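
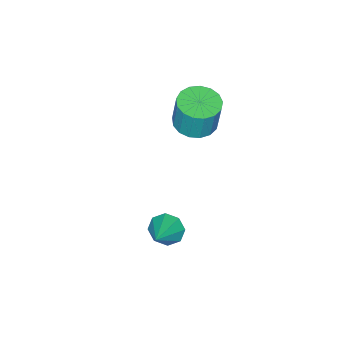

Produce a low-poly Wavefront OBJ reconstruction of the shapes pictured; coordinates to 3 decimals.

v -1.659 -3.377 -1.497
v -1.106 -2.671 -1.653
v -1.029 -2.397 -0.139
v -1.581 -3.103 0.017
v -1.505 -2.496 -1.664
v -1.428 -2.222 -0.15
v -1.939 -2.522 -1.637
v -1.862 -2.249 -0.123
v -2.308 -2.745 -1.578
v -2.231 -2.471 -0.064
v -2.529 -3.112 -1.5
v -2.452 -2.839 0.013
v -2.551 -3.54 -1.422
v -2.473 -3.267 0.092
v -2.368 -3.931 -1.361
v -2.29 -3.657 0.153
v -2.022 -4.194 -1.331
v -1.945 -3.921 0.183
v -1.593 -4.271 -1.339
v -1.516 -3.997 0.175
v -1.18 -4.142 -1.383
v -1.102 -3.869 0.131
v -0.876 -3.838 -1.453
v -0.798 -3.565 0.06
v -0.751 -3.429 -1.534
v -0.674 -3.155 -0.02
v -0.834 -3.007 -1.606
v -0.757 -2.734 -0.092
v 2.654 -1.203 -3.409
v 2.93 -0.913 -4.02
v 3.846 -0.697 -2.631
v 2.6 -0.557 -3.745
v 2.301 -0.578 -3.273
v 2.209 -0.966 -2.881
v 2.378 -1.492 -2.798
v 2.709 -1.849 -3.073
v 3.008 -1.827 -3.545
v 3.099 -1.439 -3.937
f 2 1 5
f 2 5 3
f 3 5 6
f 3 6 4
f 5 1 7
f 5 7 6
f 6 7 8
f 6 8 4
f 7 1 9
f 7 9 8
f 8 9 10
f 8 10 4
f 9 1 11
f 9 11 10
f 10 11 12
f 10 12 4
f 11 1 13
f 11 13 12
f 12 13 14
f 12 14 4
f 13 1 15
f 13 15 14
f 14 15 16
f 14 16 4
f 15 1 17
f 15 17 16
f 16 17 18
f 16 18 4
f 17 1 19
f 17 19 18
f 18 19 20
f 18 20 4
f 19 1 21
f 19 21 20
f 20 21 22
f 20 22 4
f 21 1 23
f 21 23 22
f 22 23 24
f 22 24 4
f 23 1 25
f 23 25 24
f 24 25 26
f 24 26 4
f 25 1 27
f 25 27 26
f 26 27 28
f 26 28 4
f 27 1 2
f 27 2 28
f 28 2 3
f 28 3 4
f 30 29 32
f 30 32 31
f 32 29 33
f 32 33 31
f 33 29 34
f 33 34 31
f 34 29 35
f 34 35 31
f 35 29 36
f 35 36 31
f 36 29 37
f 36 37 31
f 37 29 38
f 37 38 31
f 38 29 30
f 38 30 31



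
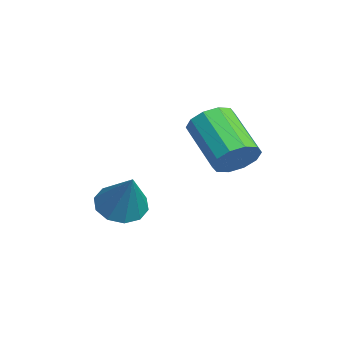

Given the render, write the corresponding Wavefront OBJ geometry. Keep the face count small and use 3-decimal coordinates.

v 4.085 3.462 1.175
v 4.611 3.12 1.806
v 2.902 2.537 2.916
v 2.375 2.878 2.285
v 4.514 3.646 1.933
v 2.804 3.063 3.043
v 4.253 4.102 1.77
v 2.543 3.519 2.88
v 3.927 4.313 1.38
v 2.218 3.73 2.49
v 3.662 4.199 0.912
v 1.953 3.616 2.022
v 3.558 3.803 0.544
v 1.849 3.22 1.654
v 3.656 3.277 0.417
v 1.946 2.694 1.527
v 3.917 2.821 0.58
v 2.207 2.238 1.69
v 4.242 2.61 0.97
v 2.533 2.027 2.08
v 4.507 2.724 1.438
v 2.798 2.141 2.548
v 1.194 0.012 -2.01
v 1.997 0.011 -2.554
v 2.346 0.268 -0.31
v 1.805 0.577 -2.509
v 1.38 0.927 -2.274
v 0.883 0.928 -1.938
v 0.506 0.579 -1.629
v 0.391 0.014 -1.467
v 0.583 -0.552 -1.512
v 1.009 -0.903 -1.747
v 1.505 -0.904 -2.083
v 1.883 -0.555 -2.391
f 2 1 5
f 2 5 3
f 3 5 6
f 3 6 4
f 5 1 7
f 5 7 6
f 6 7 8
f 6 8 4
f 7 1 9
f 7 9 8
f 8 9 10
f 8 10 4
f 9 1 11
f 9 11 10
f 10 11 12
f 10 12 4
f 11 1 13
f 11 13 12
f 12 13 14
f 12 14 4
f 13 1 15
f 13 15 14
f 14 15 16
f 14 16 4
f 15 1 17
f 15 17 16
f 16 17 18
f 16 18 4
f 17 1 19
f 17 19 18
f 18 19 20
f 18 20 4
f 19 1 21
f 19 21 20
f 20 21 22
f 20 22 4
f 21 1 2
f 21 2 22
f 22 2 3
f 22 3 4
f 24 23 26
f 24 26 25
f 26 23 27
f 26 27 25
f 27 23 28
f 27 28 25
f 28 23 29
f 28 29 25
f 29 23 30
f 29 30 25
f 30 23 31
f 30 31 25
f 31 23 32
f 31 32 25
f 32 23 33
f 32 33 25
f 33 23 34
f 33 34 25
f 34 23 24
f 34 24 25



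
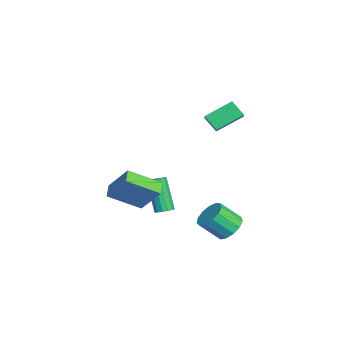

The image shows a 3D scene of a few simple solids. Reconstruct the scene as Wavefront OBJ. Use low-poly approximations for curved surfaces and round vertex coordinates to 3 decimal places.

v 1.364 2.192 -4.184
v 1.815 1.71 -4.67
v 1.807 0.726 -3.702
v 1.356 1.208 -3.216
v 2.113 1.956 -4.418
v 2.106 0.972 -3.45
v 2.174 2.277 -4.091
v 2.166 1.293 -3.123
v 1.978 2.571 -3.794
v 1.97 1.587 -2.826
v 1.586 2.745 -3.621
v 1.579 1.761 -2.653
v 1.124 2.743 -3.626
v 1.117 1.759 -2.658
v 0.738 2.566 -3.809
v 0.731 1.583 -2.841
v 0.551 2.271 -4.11
v 0.543 1.287 -3.142
v 0.622 1.95 -4.435
v 0.614 0.966 -3.467
v 0.928 1.706 -4.681
v 0.92 0.723 -3.713
v 1.373 1.617 -4.768
v 1.365 0.633 -3.8
v -1.777 1.238 1.571
v -2.129 2.553 2.333
v -1.32 1.755 0.89
v -1.672 3.07 1.652
v -0.728 1.15 2.208
v -1.08 2.465 2.97
v -0.271 1.667 1.527
v -0.623 2.982 2.289
v -1.669 -0.672 -4.66
v -1.39 -0.314 -4.45
v -2.272 -0.65 -2.709
v -2.551 -1.008 -2.92
v -1.603 -0.193 -4.534
v -2.485 -0.528 -2.794
v -1.833 -0.2 -4.652
v -2.715 -0.535 -2.912
v -2.019 -0.334 -4.773
v -2.901 -0.669 -3.032
v -2.112 -0.558 -4.863
v -2.994 -0.893 -3.122
v -2.085 -0.813 -4.898
v -2.968 -1.148 -3.158
v -1.948 -1.03 -4.871
v -2.83 -1.366 -3.13
v -1.735 -1.152 -4.786
v -2.617 -1.487 -3.046
v -1.505 -1.145 -4.668
v -2.387 -1.48 -2.928
v -1.319 -1.011 -4.548
v -2.201 -1.346 -2.807
v -1.226 -0.787 -4.458
v -2.108 -1.122 -2.717
v -1.252 -0.532 -4.422
v -2.135 -0.867 -2.682
v -0.267 -1.853 -3.635
v -0.132 -3.483 -2.668
v -1.006 -1.732 -3.327
v -0.871 -3.361 -2.359
v 0.451 -0.979 -2.261
v 0.586 -2.608 -1.293
v -0.288 -0.857 -1.952
v -0.153 -2.487 -0.985
f 2 1 5
f 2 5 3
f 3 5 6
f 3 6 4
f 5 1 7
f 5 7 6
f 6 7 8
f 6 8 4
f 7 1 9
f 7 9 8
f 8 9 10
f 8 10 4
f 9 1 11
f 9 11 10
f 10 11 12
f 10 12 4
f 11 1 13
f 11 13 12
f 12 13 14
f 12 14 4
f 13 1 15
f 13 15 14
f 14 15 16
f 14 16 4
f 15 1 17
f 15 17 16
f 16 17 18
f 16 18 4
f 17 1 19
f 17 19 18
f 18 19 20
f 18 20 4
f 19 1 21
f 19 21 20
f 20 21 22
f 20 22 4
f 21 1 23
f 21 23 22
f 22 23 24
f 22 24 4
f 23 1 2
f 23 2 24
f 24 2 3
f 24 3 4
f 26 28 25
f 29 26 25
f 25 28 27
f 27 29 25
f 26 32 28
f 30 26 29
f 30 32 26
f 28 32 27
f 31 29 27
f 27 32 31
f 31 30 29
f 32 30 31
f 34 33 37
f 34 37 35
f 35 37 38
f 35 38 36
f 37 33 39
f 37 39 38
f 38 39 40
f 38 40 36
f 39 33 41
f 39 41 40
f 40 41 42
f 40 42 36
f 41 33 43
f 41 43 42
f 42 43 44
f 42 44 36
f 43 33 45
f 43 45 44
f 44 45 46
f 44 46 36
f 45 33 47
f 45 47 46
f 46 47 48
f 46 48 36
f 47 33 49
f 47 49 48
f 48 49 50
f 48 50 36
f 49 33 51
f 49 51 50
f 50 51 52
f 50 52 36
f 51 33 53
f 51 53 52
f 52 53 54
f 52 54 36
f 53 33 55
f 53 55 54
f 54 55 56
f 54 56 36
f 55 33 57
f 55 57 56
f 56 57 58
f 56 58 36
f 57 33 34
f 57 34 58
f 58 34 35
f 58 35 36
f 60 62 59
f 63 60 59
f 59 62 61
f 61 63 59
f 60 66 62
f 64 60 63
f 64 66 60
f 62 66 61
f 65 63 61
f 61 66 65
f 65 64 63
f 66 64 65



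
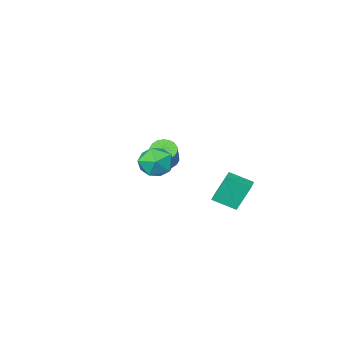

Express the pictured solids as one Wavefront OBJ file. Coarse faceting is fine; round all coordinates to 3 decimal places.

v -1.532 -4.07 0.953
v -0.977 -4.094 0.656
v -0.393 -3.354 1.691
v -0.948 -3.33 1.987
v -1.092 -3.86 0.554
v -0.508 -3.12 1.588
v -1.295 -3.668 0.53
v -0.71 -2.927 1.565
v -1.544 -3.555 0.591
v -0.96 -2.814 1.625
v -1.791 -3.544 0.723
v -1.207 -2.804 1.757
v -1.987 -3.638 0.9
v -1.403 -2.897 1.935
v -2.093 -3.817 1.088
v -1.509 -3.076 2.123
v -2.087 -4.046 1.249
v -1.503 -3.306 2.284
v -1.972 -4.28 1.352
v -1.388 -3.54 2.386
v -1.77 -4.473 1.375
v -1.185 -3.732 2.41
v -1.52 -4.586 1.315
v -0.936 -3.845 2.349
v -1.273 -4.596 1.183
v -0.689 -3.856 2.217
v -1.077 -4.503 1.005
v -0.493 -3.762 2.04
v -0.971 -4.324 0.817
v -0.387 -3.583 1.852
v -1.549 1.755 0.552
v -2.048 2.089 1.883
v -0.988 2.335 0.617
v -1.486 2.669 1.948
v -0.794 0.971 1.032
v -1.292 1.305 2.363
v -0.232 1.551 1.097
v -0.731 1.885 2.428
v 0.27 -0.582 2.565
v 0.64 -0.232 3.325
v 1.56 -1.228 2.235
v 1.93 -0.878 2.995
v 1.293 -1.533 3.055
v 0.496 -1.133 3.259
v 1.704 -0.327 2.301
v 0.907 0.073 2.505
v 1.526 -0.075 3.162
v 1.272 -0.82 3.628
v 0.928 -0.64 1.932
v 0.674 -1.385 2.398
f 2 1 5
f 2 5 3
f 3 5 6
f 3 6 4
f 5 1 7
f 5 7 6
f 6 7 8
f 6 8 4
f 7 1 9
f 7 9 8
f 8 9 10
f 8 10 4
f 9 1 11
f 9 11 10
f 10 11 12
f 10 12 4
f 11 1 13
f 11 13 12
f 12 13 14
f 12 14 4
f 13 1 15
f 13 15 14
f 14 15 16
f 14 16 4
f 15 1 17
f 15 17 16
f 16 17 18
f 16 18 4
f 17 1 19
f 17 19 18
f 18 19 20
f 18 20 4
f 19 1 21
f 19 21 20
f 20 21 22
f 20 22 4
f 21 1 23
f 21 23 22
f 22 23 24
f 22 24 4
f 23 1 25
f 23 25 24
f 24 25 26
f 24 26 4
f 25 1 27
f 25 27 26
f 26 27 28
f 26 28 4
f 27 1 29
f 27 29 28
f 28 29 30
f 28 30 4
f 29 1 2
f 29 2 30
f 30 2 3
f 30 3 4
f 32 34 31
f 35 32 31
f 31 34 33
f 33 35 31
f 32 38 34
f 36 32 35
f 36 38 32
f 34 38 33
f 37 35 33
f 33 38 37
f 37 36 35
f 38 36 37
f 39 50 44
f 39 44 40
f 39 40 46
f 39 46 49
f 39 49 50
f 40 44 48
f 44 50 43
f 50 49 41
f 49 46 45
f 46 40 47
f 42 48 43
f 42 43 41
f 42 41 45
f 42 45 47
f 42 47 48
f 43 48 44
f 41 43 50
f 45 41 49
f 47 45 46
f 48 47 40



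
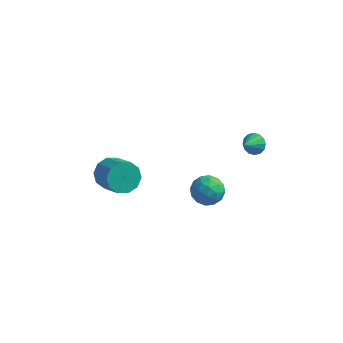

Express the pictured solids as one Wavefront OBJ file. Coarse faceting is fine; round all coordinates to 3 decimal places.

v 0.867 1.53 -0.068
v 1.511 0.972 -0.031
v -0.031 0.508 0.151
v 0.613 -0.05 0.188
v 0.512 0.526 0.807
v 1.067 1.158 0.672
v 0.413 0.322 -0.552
v 0.968 0.954 -0.687
v 1.229 0.226 -0.33
v 1.291 0.352 0.51
v 0.189 1.128 -0.39
v 0.251 1.254 0.45
v 1.268 1.341 -0.069
v 0.212 0.139 0.189
v 0.153 0.478 0.553
v 0.531 0.15 0.575
v 1.007 1.45 0.344
v 1.385 1.122 0.366
v 0.799 0.86 0.859
v 0.095 0.358 -0.246
v 0.473 0.03 -0.224
v 0.949 1.33 -0.455
v 1.327 1.002 -0.433
v 0.681 0.62 -0.739
v 1.481 0.575 -0.223
v 0.953 -0.026 -0.094
v 0.835 0.192 -0.529
v 1.162 0.564 -0.609
v 1.517 0.649 0.271
v 0.989 0.048 0.4
v 0.93 0.387 0.764
v 1.256 0.758 0.684
v 1.352 0.21 0.095
v 0.491 1.432 -0.28
v -0.037 0.831 -0.151
v 0.224 0.722 -0.564
v 0.55 1.093 -0.644
v 0.527 1.506 0.214
v -0.001 0.905 0.343
v 0.318 0.916 0.729
v 0.645 1.288 0.649
v 0.128 1.27 0.025
v 2.259 2.8 2.172
v 2.657 2.981 2.567
v 2.021 2.02 2.768
v 2.397 3.121 2.646
v 2.101 3.175 2.598
v 1.846 3.128 2.436
v 1.702 2.993 2.203
v 1.708 2.807 1.961
v 1.861 2.618 1.776
v 2.12 2.478 1.697
v 2.417 2.424 1.745
v 2.671 2.471 1.907
v 2.815 2.606 2.14
v 2.81 2.793 2.382
v -4.273 1.329 -1.113
v -3.612 1.84 -1.391
v -2.607 1.021 -0.506
v -3.267 0.511 -0.227
v -3.822 2.066 -0.944
v -2.817 1.248 -0.058
v -4.205 2.011 -0.561
v -3.199 1.193 0.325
v -4.613 1.695 -0.388
v -3.607 0.877 0.497
v -4.891 1.24 -0.493
v -3.885 0.422 0.393
v -4.933 0.819 -0.834
v -3.928 0 0.051
v -4.723 0.592 -1.282
v -3.718 -0.226 -0.396
v -4.341 0.647 -1.665
v -3.335 -0.171 -0.779
v -3.933 0.963 -1.837
v -2.927 0.145 -0.952
v -3.655 1.418 -1.733
v -2.649 0.6 -0.847
f 1 38 17
f 38 12 41
f 17 41 6
f 38 41 17
f 1 17 13
f 17 6 18
f 13 18 2
f 17 18 13
f 1 13 22
f 13 2 23
f 22 23 8
f 13 23 22
f 1 22 34
f 22 8 37
f 34 37 11
f 22 37 34
f 1 34 38
f 34 11 42
f 38 42 12
f 34 42 38
f 2 18 29
f 18 6 32
f 29 32 10
f 18 32 29
f 6 41 19
f 41 12 40
f 19 40 5
f 41 40 19
f 12 42 39
f 42 11 35
f 39 35 3
f 42 35 39
f 11 37 36
f 37 8 24
f 36 24 7
f 37 24 36
f 8 23 28
f 23 2 25
f 28 25 9
f 23 25 28
f 4 30 16
f 30 10 31
f 16 31 5
f 30 31 16
f 4 16 14
f 16 5 15
f 14 15 3
f 16 15 14
f 4 14 21
f 14 3 20
f 21 20 7
f 14 20 21
f 4 21 26
f 21 7 27
f 26 27 9
f 21 27 26
f 4 26 30
f 26 9 33
f 30 33 10
f 26 33 30
f 5 31 19
f 31 10 32
f 19 32 6
f 31 32 19
f 3 15 39
f 15 5 40
f 39 40 12
f 15 40 39
f 7 20 36
f 20 3 35
f 36 35 11
f 20 35 36
f 9 27 28
f 27 7 24
f 28 24 8
f 27 24 28
f 10 33 29
f 33 9 25
f 29 25 2
f 33 25 29
f 44 43 46
f 44 46 45
f 46 43 47
f 46 47 45
f 47 43 48
f 47 48 45
f 48 43 49
f 48 49 45
f 49 43 50
f 49 50 45
f 50 43 51
f 50 51 45
f 51 43 52
f 51 52 45
f 52 43 53
f 52 53 45
f 53 43 54
f 53 54 45
f 54 43 55
f 54 55 45
f 55 43 56
f 55 56 45
f 56 43 44
f 56 44 45
f 58 57 61
f 58 61 59
f 59 61 62
f 59 62 60
f 61 57 63
f 61 63 62
f 62 63 64
f 62 64 60
f 63 57 65
f 63 65 64
f 64 65 66
f 64 66 60
f 65 57 67
f 65 67 66
f 66 67 68
f 66 68 60
f 67 57 69
f 67 69 68
f 68 69 70
f 68 70 60
f 69 57 71
f 69 71 70
f 70 71 72
f 70 72 60
f 71 57 73
f 71 73 72
f 72 73 74
f 72 74 60
f 73 57 75
f 73 75 74
f 74 75 76
f 74 76 60
f 75 57 77
f 75 77 76
f 76 77 78
f 76 78 60
f 77 57 58
f 77 58 78
f 78 58 59
f 78 59 60



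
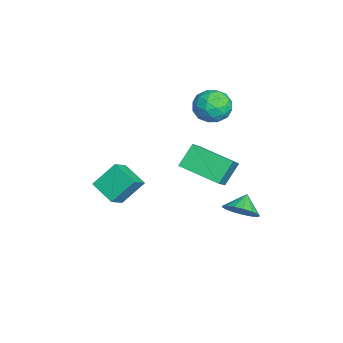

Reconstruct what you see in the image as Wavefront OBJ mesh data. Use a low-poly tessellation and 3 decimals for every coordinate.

v -0.737 1.3 -0.087
v 0.72 0.878 1.138
v 0.288 3.132 -0.675
v 1.745 2.71 0.551
v -0.065 0.59 -1.131
v 1.392 0.168 0.095
v 0.96 2.422 -1.718
v 2.417 2 -0.493
v 2.498 -3.378 -0.314
v 2.196 -2.317 0.804
v 3.492 -2.532 -0.848
v 3.19 -1.472 0.27
v 3.31 -3.888 0.39
v 3.008 -2.828 1.508
v 4.304 -3.043 -0.144
v 4.002 -1.982 0.974
v 1.619 3.137 -3.162
v 2.293 3.61 -2.688
v 0.881 3.503 -2.478
v 2.15 3.908 -3.001
v 1.886 4.029 -3.351
v 1.561 3.946 -3.657
v 1.248 3.677 -3.85
v 1.021 3.285 -3.885
v 0.931 2.859 -3.755
v 0.998 2.497 -3.489
v 1.207 2.281 -3.147
v 1.511 2.261 -2.809
v 1.839 2.443 -2.552
v 2.117 2.783 -2.435
v 2.281 3.204 -2.484
v -1.324 2.595 3.25
v -0.295 2.53 3.113
v -1.545 1.29 2.207
v -0.516 1.225 2.07
v -0.935 0.977 2.99
v -0.798 1.783 3.634
v -1.042 2.037 1.686
v -0.905 2.843 2.33
v -0.12 2.185 2.146
v -0.054 1.53 2.952
v -1.786 2.29 2.368
v -1.72 1.635 3.174
v -0.79 2.677 3.273
v -1.05 1.143 2.047
v -1.296 0.997 2.588
v -0.691 0.959 2.508
v -1.086 2.238 3.579
v -0.481 2.2 3.499
v -0.857 1.287 3.427
v -1.359 1.62 1.821
v -0.754 1.582 1.741
v -1.149 2.861 2.812
v -0.544 2.823 2.732
v -0.983 2.533 1.893
v -0.082 2.436 2.624
v -0.212 1.669 2.011
v -0.521 2.146 1.785
v -0.441 2.62 2.164
v -0.043 2.051 3.098
v -0.173 1.284 2.485
v -0.42 1.138 3.026
v -0.339 1.612 3.404
v 0.059 1.848 2.53
v -1.667 2.536 2.835
v -1.797 1.769 2.222
v -1.501 2.208 1.916
v -1.42 2.682 2.294
v -1.628 2.151 3.309
v -1.758 1.384 2.696
v -1.399 1.2 3.156
v -1.319 1.674 3.535
v -1.899 1.972 2.79
f 2 4 1
f 5 2 1
f 1 4 3
f 3 5 1
f 2 8 4
f 6 2 5
f 6 8 2
f 4 8 3
f 7 5 3
f 3 8 7
f 7 6 5
f 8 6 7
f 10 12 9
f 13 10 9
f 9 12 11
f 11 13 9
f 10 16 12
f 14 10 13
f 14 16 10
f 12 16 11
f 15 13 11
f 11 16 15
f 15 14 13
f 16 14 15
f 18 17 20
f 18 20 19
f 20 17 21
f 20 21 19
f 21 17 22
f 21 22 19
f 22 17 23
f 22 23 19
f 23 17 24
f 23 24 19
f 24 17 25
f 24 25 19
f 25 17 26
f 25 26 19
f 26 17 27
f 26 27 19
f 27 17 28
f 27 28 19
f 28 17 29
f 28 29 19
f 29 17 30
f 29 30 19
f 30 17 31
f 30 31 19
f 31 17 18
f 31 18 19
f 32 69 48
f 69 43 72
f 48 72 37
f 69 72 48
f 32 48 44
f 48 37 49
f 44 49 33
f 48 49 44
f 32 44 53
f 44 33 54
f 53 54 39
f 44 54 53
f 32 53 65
f 53 39 68
f 65 68 42
f 53 68 65
f 32 65 69
f 65 42 73
f 69 73 43
f 65 73 69
f 33 49 60
f 49 37 63
f 60 63 41
f 49 63 60
f 37 72 50
f 72 43 71
f 50 71 36
f 72 71 50
f 43 73 70
f 73 42 66
f 70 66 34
f 73 66 70
f 42 68 67
f 68 39 55
f 67 55 38
f 68 55 67
f 39 54 59
f 54 33 56
f 59 56 40
f 54 56 59
f 35 61 47
f 61 41 62
f 47 62 36
f 61 62 47
f 35 47 45
f 47 36 46
f 45 46 34
f 47 46 45
f 35 45 52
f 45 34 51
f 52 51 38
f 45 51 52
f 35 52 57
f 52 38 58
f 57 58 40
f 52 58 57
f 35 57 61
f 57 40 64
f 61 64 41
f 57 64 61
f 36 62 50
f 62 41 63
f 50 63 37
f 62 63 50
f 34 46 70
f 46 36 71
f 70 71 43
f 46 71 70
f 38 51 67
f 51 34 66
f 67 66 42
f 51 66 67
f 40 58 59
f 58 38 55
f 59 55 39
f 58 55 59
f 41 64 60
f 64 40 56
f 60 56 33
f 64 56 60



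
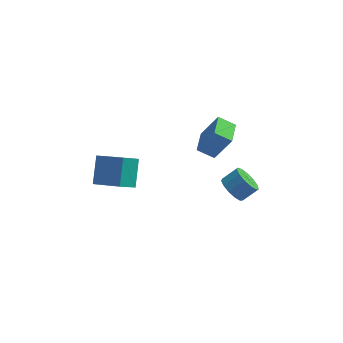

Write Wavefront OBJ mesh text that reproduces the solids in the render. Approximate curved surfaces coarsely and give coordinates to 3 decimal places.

v -5.232 0.459 -2.937
v -5.167 1.958 -1.482
v -4.36 1.315 -3.858
v -4.295 2.814 -2.403
v -3.425 -0.454 -2.077
v -3.36 1.045 -0.622
v -2.553 0.402 -2.998
v -2.488 1.901 -1.543
v 3.537 -0.869 -1.328
v 4.231 -1.289 -1.913
v 5.156 -0.871 -1.117
v 4.463 -0.451 -0.532
v 4.159 -0.764 -2.105
v 5.084 -0.347 -1.309
v 3.889 -0.273 -2.05
v 4.814 0.145 -1.254
v 3.508 0.03 -1.766
v 4.433 0.448 -0.969
v 3.136 0.047 -1.343
v 4.061 0.465 -0.546
v 2.892 -0.227 -0.915
v 3.817 0.191 -0.119
v 2.852 -0.704 -0.618
v 3.777 -0.286 0.178
v 3.031 -1.234 -0.547
v 3.956 -0.816 0.249
v 3.37 -1.648 -0.724
v 4.295 -1.23 0.072
v 3.762 -1.815 -1.092
v 4.687 -1.397 -0.296
v 4.083 -1.681 -1.536
v 5.008 -1.263 -0.74
v 1.178 1.552 0.089
v 2.247 1.52 1.966
v 1.305 3.277 0.047
v 2.373 3.245 1.924
v 2.287 1.455 -0.544
v 3.355 1.423 1.333
v 2.413 3.18 -0.586
v 3.482 3.148 1.291
f 2 4 1
f 5 2 1
f 1 4 3
f 3 5 1
f 2 8 4
f 6 2 5
f 6 8 2
f 4 8 3
f 7 5 3
f 3 8 7
f 7 6 5
f 8 6 7
f 10 9 13
f 10 13 11
f 11 13 14
f 11 14 12
f 13 9 15
f 13 15 14
f 14 15 16
f 14 16 12
f 15 9 17
f 15 17 16
f 16 17 18
f 16 18 12
f 17 9 19
f 17 19 18
f 18 19 20
f 18 20 12
f 19 9 21
f 19 21 20
f 20 21 22
f 20 22 12
f 21 9 23
f 21 23 22
f 22 23 24
f 22 24 12
f 23 9 25
f 23 25 24
f 24 25 26
f 24 26 12
f 25 9 27
f 25 27 26
f 26 27 28
f 26 28 12
f 27 9 29
f 27 29 28
f 28 29 30
f 28 30 12
f 29 9 31
f 29 31 30
f 30 31 32
f 30 32 12
f 31 9 10
f 31 10 32
f 32 10 11
f 32 11 12
f 34 36 33
f 37 34 33
f 33 36 35
f 35 37 33
f 34 40 36
f 38 34 37
f 38 40 34
f 36 40 35
f 39 37 35
f 35 40 39
f 39 38 37
f 40 38 39



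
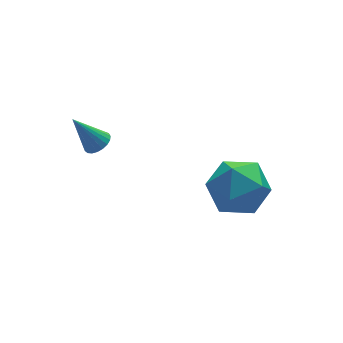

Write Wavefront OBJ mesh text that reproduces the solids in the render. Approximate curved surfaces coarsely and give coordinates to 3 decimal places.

v 2.891 -0.254 -2.905
v 3.506 0.222 -3.872
v 4.434 -1.482 -2.528
v 5.049 -1.006 -3.495
v 4.853 -0.315 -2.484
v 3.899 0.444 -2.716
v 4.041 -1.704 -3.684
v 3.087 -0.945 -3.916
v 4.216 -0.674 -4.353
v 4.718 0.184 -3.612
v 3.222 -1.444 -2.788
v 3.724 -0.586 -2.047
v 0.051 2.384 -1.755
v 0.526 2.496 -1.524
v -0.671 2.776 -0.465
v 0.47 2.694 -1.615
v 0.342 2.838 -1.73
v 0.164 2.903 -1.85
v -0.034 2.879 -1.953
v -0.217 2.769 -2.022
v -0.354 2.592 -2.045
v -0.421 2.379 -2.018
v -0.406 2.167 -1.945
v -0.312 1.993 -1.839
v -0.155 1.886 -1.719
v 0.037 1.865 -1.605
v 0.232 1.934 -1.517
v 0.395 2.08 -1.47
v 0.499 2.279 -1.472
f 1 12 6
f 1 6 2
f 1 2 8
f 1 8 11
f 1 11 12
f 2 6 10
f 6 12 5
f 12 11 3
f 11 8 7
f 8 2 9
f 4 10 5
f 4 5 3
f 4 3 7
f 4 7 9
f 4 9 10
f 5 10 6
f 3 5 12
f 7 3 11
f 9 7 8
f 10 9 2
f 14 13 16
f 14 16 15
f 16 13 17
f 16 17 15
f 17 13 18
f 17 18 15
f 18 13 19
f 18 19 15
f 19 13 20
f 19 20 15
f 20 13 21
f 20 21 15
f 21 13 22
f 21 22 15
f 22 13 23
f 22 23 15
f 23 13 24
f 23 24 15
f 24 13 25
f 24 25 15
f 25 13 26
f 25 26 15
f 26 13 27
f 26 27 15
f 27 13 28
f 27 28 15
f 28 13 29
f 28 29 15
f 29 13 14
f 29 14 15



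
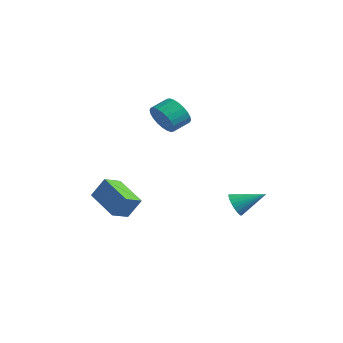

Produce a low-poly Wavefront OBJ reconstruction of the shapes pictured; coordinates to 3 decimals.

v -2.172 -1.307 2.856
v -1.583 -1.016 2.089
v -1.458 0.018 2.577
v -2.048 -0.273 3.344
v -1.939 -0.91 1.957
v -1.814 0.123 2.445
v -2.33 -0.865 1.961
v -2.206 0.168 2.45
v -2.698 -0.887 2.102
v -2.573 0.146 2.59
v -2.985 -0.974 2.358
v -2.861 0.06 2.846
v -3.149 -1.11 2.689
v -3.024 -0.077 3.177
v -3.164 -1.277 3.046
v -3.039 -0.243 3.534
v -3.028 -1.448 3.374
v -2.903 -0.415 3.862
v -2.762 -1.598 3.623
v -2.637 -0.564 4.111
v -2.406 -1.703 3.755
v -2.281 -0.67 4.243
v -2.014 -1.748 3.75
v -1.89 -0.715 4.239
v -1.647 -1.726 3.61
v -1.522 -0.693 4.098
v -1.359 -1.64 3.354
v -1.235 -0.606 3.842
v -1.196 -1.503 3.023
v -1.071 -0.47 3.511
v -1.181 -1.337 2.666
v -1.056 -0.303 3.154
v -1.317 -1.165 2.338
v -1.192 -0.132 2.826
v 3.431 -1.099 -1.771
v 3.926 -1.153 -2.359
v 4.509 0.039 -0.969
v 3.753 -0.925 -2.449
v 3.53 -0.723 -2.436
v 3.293 -0.579 -2.322
v 3.076 -0.514 -2.124
v 2.914 -0.537 -1.872
v 2.831 -0.647 -1.605
v 2.838 -0.825 -1.363
v 2.937 -1.045 -1.184
v 3.11 -1.273 -1.093
v 3.333 -1.474 -1.106
v 3.57 -1.619 -1.22
v 3.786 -1.684 -1.418
v 3.949 -1.66 -1.67
v 4.032 -1.551 -1.937
v 4.024 -1.373 -2.179
v -4.091 -4.607 -2.418
v -3.555 -4.111 -1.212
v -4.175 -3.488 -2.841
v -3.64 -2.991 -1.635
v -2.08 -4.769 -3.245
v -1.545 -4.272 -2.039
v -2.165 -3.649 -3.668
v -1.629 -3.153 -2.462
f 2 1 5
f 2 5 3
f 3 5 6
f 3 6 4
f 5 1 7
f 5 7 6
f 6 7 8
f 6 8 4
f 7 1 9
f 7 9 8
f 8 9 10
f 8 10 4
f 9 1 11
f 9 11 10
f 10 11 12
f 10 12 4
f 11 1 13
f 11 13 12
f 12 13 14
f 12 14 4
f 13 1 15
f 13 15 14
f 14 15 16
f 14 16 4
f 15 1 17
f 15 17 16
f 16 17 18
f 16 18 4
f 17 1 19
f 17 19 18
f 18 19 20
f 18 20 4
f 19 1 21
f 19 21 20
f 20 21 22
f 20 22 4
f 21 1 23
f 21 23 22
f 22 23 24
f 22 24 4
f 23 1 25
f 23 25 24
f 24 25 26
f 24 26 4
f 25 1 27
f 25 27 26
f 26 27 28
f 26 28 4
f 27 1 29
f 27 29 28
f 28 29 30
f 28 30 4
f 29 1 31
f 29 31 30
f 30 31 32
f 30 32 4
f 31 1 33
f 31 33 32
f 32 33 34
f 32 34 4
f 33 1 2
f 33 2 34
f 34 2 3
f 34 3 4
f 36 35 38
f 36 38 37
f 38 35 39
f 38 39 37
f 39 35 40
f 39 40 37
f 40 35 41
f 40 41 37
f 41 35 42
f 41 42 37
f 42 35 43
f 42 43 37
f 43 35 44
f 43 44 37
f 44 35 45
f 44 45 37
f 45 35 46
f 45 46 37
f 46 35 47
f 46 47 37
f 47 35 48
f 47 48 37
f 48 35 49
f 48 49 37
f 49 35 50
f 49 50 37
f 50 35 51
f 50 51 37
f 51 35 52
f 51 52 37
f 52 35 36
f 52 36 37
f 54 56 53
f 57 54 53
f 53 56 55
f 55 57 53
f 54 60 56
f 58 54 57
f 58 60 54
f 56 60 55
f 59 57 55
f 55 60 59
f 59 58 57
f 60 58 59



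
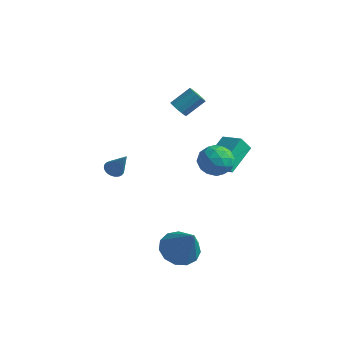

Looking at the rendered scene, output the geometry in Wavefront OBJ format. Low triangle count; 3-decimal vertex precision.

v -3.077 -1.201 -0.599
v -2.657 -1.354 -0.884
v -2.243 -1.259 0.659
v -2.636 -1.148 -0.888
v -2.682 -0.95 -0.849
v -2.788 -0.791 -0.771
v -2.938 -0.694 -0.667
v -3.109 -0.674 -0.553
v -3.276 -0.734 -0.446
v -3.412 -0.866 -0.362
v -3.496 -1.048 -0.314
v -3.517 -1.254 -0.31
v -3.471 -1.451 -0.349
v -3.365 -1.611 -0.427
v -3.215 -1.708 -0.531
v -3.044 -1.728 -0.645
v -2.877 -1.667 -0.752
v -2.742 -1.536 -0.836
v 1.818 0.364 1.476
v 2.646 0.445 1.904
v 1.934 -1.145 1.536
v 2.762 -1.064 1.964
v 1.978 -0.816 2.411
v 1.907 0.117 2.374
v 2.673 -0.817 1.066
v 2.602 0.116 1.029
v 3.175 -0.285 1.651
v 2.745 -0.285 2.482
v 1.835 -0.415 0.958
v 1.405 -0.415 1.789
v 2.222 0.537 1.684
v 2.358 -1.237 1.756
v 1.897 -1.091 2.018
v 2.384 -1.043 2.27
v 1.787 0.344 1.961
v 2.274 0.391 2.212
v 1.881 -0.35 2.511
v 2.306 -1.091 1.228
v 2.793 -1.044 1.479
v 2.196 0.343 1.17
v 2.683 0.391 1.422
v 2.699 -0.35 0.929
v 3.02 0.155 1.787
v 3.088 -0.731 1.823
v 3.035 -0.586 1.295
v 2.993 -0.038 1.273
v 2.767 0.156 2.276
v 2.835 -0.731 2.311
v 2.374 -0.585 2.574
v 2.332 -0.037 2.552
v 3.078 -0.273 2.127
v 1.745 0.031 1.129
v 1.813 -0.856 1.164
v 2.248 -0.663 0.888
v 2.206 -0.115 0.866
v 1.492 0.031 1.617
v 1.56 -0.855 1.653
v 1.587 -0.662 2.167
v 1.545 -0.114 2.145
v 1.502 -0.427 1.313
v 2.496 -3.395 -2.544
v 3.206 -3.804 -3.135
v 3.644 -3.845 -0.856
v 3.341 -3.254 -3.08
v 3.207 -2.749 -2.855
v 2.848 -2.449 -2.531
v 2.378 -2.449 -2.212
v 1.945 -2.75 -1.997
v 1.687 -3.256 -1.957
v 1.686 -3.806 -2.103
v 1.943 -4.226 -2.389
v 2.375 -4.382 -2.724
v 2.846 -4.225 -3.002
v -1.436 1.719 2.752
v -1.031 1.811 2.392
v -0.519 2.673 3.187
v -0.924 2.581 3.548
v -1.258 2.011 2.321
v -0.745 2.872 3.117
v -1.541 2.118 2.388
v -1.028 2.979 3.183
v -1.791 2.098 2.57
v -1.278 2.96 3.366
v -1.928 1.958 2.81
v -1.415 2.82 3.606
v -1.91 1.743 3.032
v -1.397 2.604 3.827
v -1.741 1.519 3.165
v -1.228 2.381 3.96
v -1.475 1.36 3.167
v -0.962 2.221 3.962
v -1.197 1.314 3.037
v -0.684 2.176 3.833
v -0.995 1.397 2.817
v -0.483 2.259 3.613
v -0.934 1.582 2.576
v -0.421 2.444 3.372
v 0.588 1.872 -0.837
v 0.288 1.476 -0.086
v 0.515 3.493 -0.012
v 0.216 3.097 0.739
v 1.784 1.723 -0.439
v 1.485 1.327 0.312
v 1.712 3.344 0.386
v 1.412 2.948 1.137
f 2 1 4
f 2 4 3
f 4 1 5
f 4 5 3
f 5 1 6
f 5 6 3
f 6 1 7
f 6 7 3
f 7 1 8
f 7 8 3
f 8 1 9
f 8 9 3
f 9 1 10
f 9 10 3
f 10 1 11
f 10 11 3
f 11 1 12
f 11 12 3
f 12 1 13
f 12 13 3
f 13 1 14
f 13 14 3
f 14 1 15
f 14 15 3
f 15 1 16
f 15 16 3
f 16 1 17
f 16 17 3
f 17 1 18
f 17 18 3
f 18 1 2
f 18 2 3
f 19 56 35
f 56 30 59
f 35 59 24
f 56 59 35
f 19 35 31
f 35 24 36
f 31 36 20
f 35 36 31
f 19 31 40
f 31 20 41
f 40 41 26
f 31 41 40
f 19 40 52
f 40 26 55
f 52 55 29
f 40 55 52
f 19 52 56
f 52 29 60
f 56 60 30
f 52 60 56
f 20 36 47
f 36 24 50
f 47 50 28
f 36 50 47
f 24 59 37
f 59 30 58
f 37 58 23
f 59 58 37
f 30 60 57
f 60 29 53
f 57 53 21
f 60 53 57
f 29 55 54
f 55 26 42
f 54 42 25
f 55 42 54
f 26 41 46
f 41 20 43
f 46 43 27
f 41 43 46
f 22 48 34
f 48 28 49
f 34 49 23
f 48 49 34
f 22 34 32
f 34 23 33
f 32 33 21
f 34 33 32
f 22 32 39
f 32 21 38
f 39 38 25
f 32 38 39
f 22 39 44
f 39 25 45
f 44 45 27
f 39 45 44
f 22 44 48
f 44 27 51
f 48 51 28
f 44 51 48
f 23 49 37
f 49 28 50
f 37 50 24
f 49 50 37
f 21 33 57
f 33 23 58
f 57 58 30
f 33 58 57
f 25 38 54
f 38 21 53
f 54 53 29
f 38 53 54
f 27 45 46
f 45 25 42
f 46 42 26
f 45 42 46
f 28 51 47
f 51 27 43
f 47 43 20
f 51 43 47
f 62 61 64
f 62 64 63
f 64 61 65
f 64 65 63
f 65 61 66
f 65 66 63
f 66 61 67
f 66 67 63
f 67 61 68
f 67 68 63
f 68 61 69
f 68 69 63
f 69 61 70
f 69 70 63
f 70 61 71
f 70 71 63
f 71 61 72
f 71 72 63
f 72 61 73
f 72 73 63
f 73 61 62
f 73 62 63
f 75 74 78
f 75 78 76
f 76 78 79
f 76 79 77
f 78 74 80
f 78 80 79
f 79 80 81
f 79 81 77
f 80 74 82
f 80 82 81
f 81 82 83
f 81 83 77
f 82 74 84
f 82 84 83
f 83 84 85
f 83 85 77
f 84 74 86
f 84 86 85
f 85 86 87
f 85 87 77
f 86 74 88
f 86 88 87
f 87 88 89
f 87 89 77
f 88 74 90
f 88 90 89
f 89 90 91
f 89 91 77
f 90 74 92
f 90 92 91
f 91 92 93
f 91 93 77
f 92 74 94
f 92 94 93
f 93 94 95
f 93 95 77
f 94 74 96
f 94 96 95
f 95 96 97
f 95 97 77
f 96 74 75
f 96 75 97
f 97 75 76
f 97 76 77
f 99 101 98
f 102 99 98
f 98 101 100
f 100 102 98
f 99 105 101
f 103 99 102
f 103 105 99
f 101 105 100
f 104 102 100
f 100 105 104
f 104 103 102
f 105 103 104



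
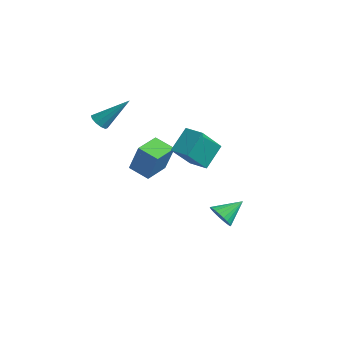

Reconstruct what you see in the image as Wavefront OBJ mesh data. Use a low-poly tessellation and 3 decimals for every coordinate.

v -3.839 -3.855 2.52
v -3.573 -3.541 2.097
v -2.981 -2.585 4
v -3.9 -3.392 2.159
v -4.204 -3.42 2.359
v -4.368 -3.614 2.621
v -4.33 -3.9 2.844
v -4.105 -4.168 2.944
v -3.778 -4.317 2.881
v -3.474 -4.289 2.682
v -3.31 -4.096 2.42
v -3.348 -3.81 2.197
v 0.559 0.508 -3.73
v 1.34 0.524 -3.946
v 0.761 1.772 -2.91
v 1.208 0.695 -4.177
v 0.978 0.838 -4.34
v 0.684 0.93 -4.41
v 0.371 0.959 -4.377
v 0.087 0.918 -4.245
v -0.126 0.816 -4.035
v -0.234 0.666 -3.778
v -0.221 0.493 -3.514
v -0.09 0.322 -3.283
v 0.14 0.179 -3.12
v 0.434 0.086 -3.05
v 0.747 0.058 -3.084
v 1.031 0.098 -3.216
v 1.244 0.201 -3.426
v 1.352 0.351 -3.683
v 1.774 -3.38 2.537
v 1.523 -2.322 3.669
v 1.334 -1.93 1.083
v 1.083 -0.872 2.215
v 2.777 -3.108 2.505
v 2.526 -2.05 3.637
v 2.337 -1.658 1.051
v 2.086 -0.6 2.183
v -3.154 -2.539 -0.851
v -2.381 -2.481 0.84
v -3.672 -1.133 -0.663
v -2.899 -1.075 1.028
v -2.101 -2.085 -1.348
v -1.328 -2.027 0.343
v -2.619 -0.679 -1.16
v -1.846 -0.621 0.531
f 2 1 4
f 2 4 3
f 4 1 5
f 4 5 3
f 5 1 6
f 5 6 3
f 6 1 7
f 6 7 3
f 7 1 8
f 7 8 3
f 8 1 9
f 8 9 3
f 9 1 10
f 9 10 3
f 10 1 11
f 10 11 3
f 11 1 12
f 11 12 3
f 12 1 2
f 12 2 3
f 14 13 16
f 14 16 15
f 16 13 17
f 16 17 15
f 17 13 18
f 17 18 15
f 18 13 19
f 18 19 15
f 19 13 20
f 19 20 15
f 20 13 21
f 20 21 15
f 21 13 22
f 21 22 15
f 22 13 23
f 22 23 15
f 23 13 24
f 23 24 15
f 24 13 25
f 24 25 15
f 25 13 26
f 25 26 15
f 26 13 27
f 26 27 15
f 27 13 28
f 27 28 15
f 28 13 29
f 28 29 15
f 29 13 30
f 29 30 15
f 30 13 14
f 30 14 15
f 32 34 31
f 35 32 31
f 31 34 33
f 33 35 31
f 32 38 34
f 36 32 35
f 36 38 32
f 34 38 33
f 37 35 33
f 33 38 37
f 37 36 35
f 38 36 37
f 40 42 39
f 43 40 39
f 39 42 41
f 41 43 39
f 40 46 42
f 44 40 43
f 44 46 40
f 42 46 41
f 45 43 41
f 41 46 45
f 45 44 43
f 46 44 45



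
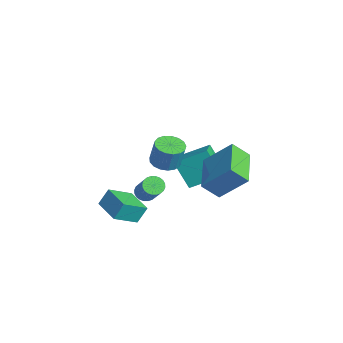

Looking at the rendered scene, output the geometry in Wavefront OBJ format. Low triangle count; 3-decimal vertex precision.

v 0.331 -1.676 -1.803
v 0.714 -1.898 -2.147
v 1.832 -1.866 -0.92
v 1.449 -1.644 -0.577
v 0.745 -1.684 -2.18
v 1.863 -1.652 -0.954
v 0.713 -1.469 -2.157
v 1.831 -1.437 -0.93
v 0.623 -1.286 -2.079
v 1.741 -1.254 -0.853
v 0.488 -1.162 -1.96
v 1.606 -1.13 -0.733
v 0.33 -1.116 -1.817
v 1.448 -1.084 -0.59
v 0.171 -1.155 -1.671
v 1.29 -1.124 -0.445
v 0.037 -1.274 -1.546
v 1.156 -1.243 -0.32
v -0.052 -1.454 -1.46
v 1.066 -1.422 -0.233
v -0.083 -1.668 -1.426
v 1.035 -1.636 -0.2
v -0.051 -1.883 -1.45
v 1.067 -1.851 -0.223
v 0.039 -2.066 -1.527
v 1.157 -2.034 -0.301
v 0.174 -2.19 -1.647
v 1.292 -2.158 -0.42
v 0.332 -2.236 -1.79
v 1.45 -2.204 -0.563
v 0.49 -2.196 -1.935
v 1.609 -2.165 -0.709
v 0.624 -2.077 -2.06
v 1.743 -2.046 -0.834
v -4.384 1.648 -3.146
v -3.298 1.059 -2.742
v -3.848 3.229 -2.281
v -2.762 2.64 -1.877
v -3.538 2.18 -4.643
v -2.452 1.591 -4.239
v -3.002 3.761 -3.778
v -1.916 3.172 -3.374
v 2.023 -1.281 1.435
v 2.618 -1.732 1.364
v 2.893 -1.57 2.634
v 2.297 -1.119 2.705
v 2.749 -1.405 1.294
v 3.023 -1.243 2.564
v 2.713 -1.05 1.256
v 2.988 -0.888 2.527
v 2.52 -0.747 1.259
v 2.794 -0.585 2.53
v 2.212 -0.567 1.303
v 2.487 -0.405 2.573
v 1.861 -0.551 1.377
v 2.136 -0.389 2.647
v 1.547 -0.702 1.464
v 1.822 -0.54 2.734
v 1.342 -0.985 1.544
v 1.617 -0.823 2.815
v 1.293 -1.336 1.599
v 1.568 -1.174 2.87
v 1.411 -1.675 1.617
v 1.686 -1.513 2.888
v 1.669 -1.923 1.593
v 1.944 -1.761 2.864
v 2.008 -2.024 1.533
v 2.283 -1.862 2.803
v 2.351 -1.955 1.45
v 2.625 -1.793 2.72
v 2.992 1.062 -1.044
v 2.768 0.24 -0.214
v 1.004 1.924 -0.727
v 0.78 1.102 0.104
v 3.72 2.238 0.316
v 3.496 1.416 1.147
v 1.732 3.1 0.634
v 1.508 2.278 1.464
v -1.63 -2.243 -4.171
v -1.361 -3.524 -3.378
v -1.673 -1.708 -3.292
v -1.403 -2.988 -2.499
v -0.077 -1.972 -4.261
v 0.193 -3.252 -3.468
v -0.119 -1.436 -3.382
v 0.15 -2.717 -2.589
f 2 1 5
f 2 5 3
f 3 5 6
f 3 6 4
f 5 1 7
f 5 7 6
f 6 7 8
f 6 8 4
f 7 1 9
f 7 9 8
f 8 9 10
f 8 10 4
f 9 1 11
f 9 11 10
f 10 11 12
f 10 12 4
f 11 1 13
f 11 13 12
f 12 13 14
f 12 14 4
f 13 1 15
f 13 15 14
f 14 15 16
f 14 16 4
f 15 1 17
f 15 17 16
f 16 17 18
f 16 18 4
f 17 1 19
f 17 19 18
f 18 19 20
f 18 20 4
f 19 1 21
f 19 21 20
f 20 21 22
f 20 22 4
f 21 1 23
f 21 23 22
f 22 23 24
f 22 24 4
f 23 1 25
f 23 25 24
f 24 25 26
f 24 26 4
f 25 1 27
f 25 27 26
f 26 27 28
f 26 28 4
f 27 1 29
f 27 29 28
f 28 29 30
f 28 30 4
f 29 1 31
f 29 31 30
f 30 31 32
f 30 32 4
f 31 1 33
f 31 33 32
f 32 33 34
f 32 34 4
f 33 1 2
f 33 2 34
f 34 2 3
f 34 3 4
f 36 38 35
f 39 36 35
f 35 38 37
f 37 39 35
f 36 42 38
f 40 36 39
f 40 42 36
f 38 42 37
f 41 39 37
f 37 42 41
f 41 40 39
f 42 40 41
f 44 43 47
f 44 47 45
f 45 47 48
f 45 48 46
f 47 43 49
f 47 49 48
f 48 49 50
f 48 50 46
f 49 43 51
f 49 51 50
f 50 51 52
f 50 52 46
f 51 43 53
f 51 53 52
f 52 53 54
f 52 54 46
f 53 43 55
f 53 55 54
f 54 55 56
f 54 56 46
f 55 43 57
f 55 57 56
f 56 57 58
f 56 58 46
f 57 43 59
f 57 59 58
f 58 59 60
f 58 60 46
f 59 43 61
f 59 61 60
f 60 61 62
f 60 62 46
f 61 43 63
f 61 63 62
f 62 63 64
f 62 64 46
f 63 43 65
f 63 65 64
f 64 65 66
f 64 66 46
f 65 43 67
f 65 67 66
f 66 67 68
f 66 68 46
f 67 43 69
f 67 69 68
f 68 69 70
f 68 70 46
f 69 43 44
f 69 44 70
f 70 44 45
f 70 45 46
f 72 74 71
f 75 72 71
f 71 74 73
f 73 75 71
f 72 78 74
f 76 72 75
f 76 78 72
f 74 78 73
f 77 75 73
f 73 78 77
f 77 76 75
f 78 76 77
f 80 82 79
f 83 80 79
f 79 82 81
f 81 83 79
f 80 86 82
f 84 80 83
f 84 86 80
f 82 86 81
f 85 83 81
f 81 86 85
f 85 84 83
f 86 84 85



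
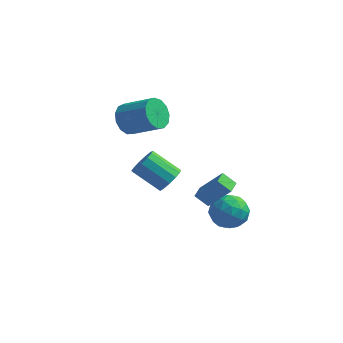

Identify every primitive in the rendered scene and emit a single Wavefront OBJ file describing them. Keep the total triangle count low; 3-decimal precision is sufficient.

v -4.202 2.878 1.959
v -3.718 2.632 1.049
v -1.874 2.556 2.05
v -2.358 2.802 2.961
v -3.714 3.228 1.086
v -1.869 3.152 2.088
v -3.864 3.713 1.401
v -2.02 3.637 2.402
v -4.122 3.933 1.893
v -2.278 3.857 2.894
v -4.406 3.818 2.406
v -2.561 3.742 3.407
v -4.624 3.404 2.777
v -2.78 3.328 3.778
v -4.709 2.824 2.889
v -2.865 2.748 3.89
v -4.633 2.26 2.705
v -2.788 2.184 3.707
v -4.42 1.893 2.285
v -2.576 1.817 3.287
v -4.138 1.839 1.762
v -2.293 1.762 2.763
v -3.876 2.114 1.301
v -2.032 2.038 2.302
v 0.275 -1.621 1.145
v 0.642 -1.063 1.687
v -0.909 -1.141 2.817
v -1.275 -1.699 2.275
v 0.395 -0.799 1.366
v -1.156 -0.876 2.495
v 0.109 -0.795 0.974
v -1.441 -0.873 2.104
v -0.123 -1.054 0.637
v -1.674 -1.131 1.766
v -0.229 -1.492 0.461
v -1.78 -1.57 1.59
v -0.175 -1.972 0.502
v -1.726 -2.05 1.632
v 0.022 -2.341 0.748
v -1.529 -2.418 1.877
v 0.3 -2.48 1.12
v -1.251 -2.558 2.249
v 0.57 -2.348 1.499
v -0.981 -2.425 2.629
v 0.746 -1.984 1.767
v -0.805 -2.062 2.896
v 0.773 -1.505 1.837
v -0.778 -1.583 2.966
v 2.946 -2.976 0.84
v 2.223 -3.046 1.453
v 2.88 -2.109 0.863
v 2.157 -2.179 1.475
v 4.163 -2.921 2.285
v 3.44 -2.991 2.897
v 4.097 -2.054 2.307
v 3.374 -2.124 2.92
v 2.522 0.694 -1.263
v 3.385 0.335 -0.582
v 2.695 -0.855 -2.298
v 3.558 -1.214 -1.617
v 2.477 -1.176 -1.209
v 2.37 -0.218 -0.569
v 3.71 -0.302 -2.311
v 3.603 0.656 -1.671
v 4.119 -0.28 -1.229
v 3.357 -0.82 -0.548
v 2.723 0.3 -2.332
v 1.961 -0.24 -1.651
v 2.938 0.651 -0.832
v 3.142 -1.171 -2.048
v 2.506 -1.148 -1.809
v 3.013 -1.359 -1.408
v 2.341 0.325 -0.824
v 2.849 0.114 -0.424
v 2.315 -0.774 -0.792
v 3.231 -0.634 -2.456
v 3.739 -0.845 -2.056
v 3.067 0.839 -1.472
v 3.574 0.628 -1.071
v 3.765 0.254 -2.088
v 3.877 0.078 -0.812
v 3.979 -0.833 -1.42
v 4.069 -0.296 -1.828
v 4.006 0.267 -1.452
v 3.429 -0.24 -0.411
v 3.531 -1.15 -1.02
v 2.895 -1.128 -0.78
v 2.832 -0.565 -0.404
v 3.861 -0.601 -0.792
v 2.549 0.63 -1.86
v 2.651 -0.28 -2.469
v 3.248 0.045 -2.476
v 3.185 0.608 -2.1
v 2.101 0.313 -1.46
v 2.203 -0.598 -2.068
v 2.074 -0.787 -1.428
v 2.011 -0.224 -1.052
v 2.219 0.081 -2.088
f 2 1 5
f 2 5 3
f 3 5 6
f 3 6 4
f 5 1 7
f 5 7 6
f 6 7 8
f 6 8 4
f 7 1 9
f 7 9 8
f 8 9 10
f 8 10 4
f 9 1 11
f 9 11 10
f 10 11 12
f 10 12 4
f 11 1 13
f 11 13 12
f 12 13 14
f 12 14 4
f 13 1 15
f 13 15 14
f 14 15 16
f 14 16 4
f 15 1 17
f 15 17 16
f 16 17 18
f 16 18 4
f 17 1 19
f 17 19 18
f 18 19 20
f 18 20 4
f 19 1 21
f 19 21 20
f 20 21 22
f 20 22 4
f 21 1 23
f 21 23 22
f 22 23 24
f 22 24 4
f 23 1 2
f 23 2 24
f 24 2 3
f 24 3 4
f 26 25 29
f 26 29 27
f 27 29 30
f 27 30 28
f 29 25 31
f 29 31 30
f 30 31 32
f 30 32 28
f 31 25 33
f 31 33 32
f 32 33 34
f 32 34 28
f 33 25 35
f 33 35 34
f 34 35 36
f 34 36 28
f 35 25 37
f 35 37 36
f 36 37 38
f 36 38 28
f 37 25 39
f 37 39 38
f 38 39 40
f 38 40 28
f 39 25 41
f 39 41 40
f 40 41 42
f 40 42 28
f 41 25 43
f 41 43 42
f 42 43 44
f 42 44 28
f 43 25 45
f 43 45 44
f 44 45 46
f 44 46 28
f 45 25 47
f 45 47 46
f 46 47 48
f 46 48 28
f 47 25 26
f 47 26 48
f 48 26 27
f 48 27 28
f 50 52 49
f 53 50 49
f 49 52 51
f 51 53 49
f 50 56 52
f 54 50 53
f 54 56 50
f 52 56 51
f 55 53 51
f 51 56 55
f 55 54 53
f 56 54 55
f 57 94 73
f 94 68 97
f 73 97 62
f 94 97 73
f 57 73 69
f 73 62 74
f 69 74 58
f 73 74 69
f 57 69 78
f 69 58 79
f 78 79 64
f 69 79 78
f 57 78 90
f 78 64 93
f 90 93 67
f 78 93 90
f 57 90 94
f 90 67 98
f 94 98 68
f 90 98 94
f 58 74 85
f 74 62 88
f 85 88 66
f 74 88 85
f 62 97 75
f 97 68 96
f 75 96 61
f 97 96 75
f 68 98 95
f 98 67 91
f 95 91 59
f 98 91 95
f 67 93 92
f 93 64 80
f 92 80 63
f 93 80 92
f 64 79 84
f 79 58 81
f 84 81 65
f 79 81 84
f 60 86 72
f 86 66 87
f 72 87 61
f 86 87 72
f 60 72 70
f 72 61 71
f 70 71 59
f 72 71 70
f 60 70 77
f 70 59 76
f 77 76 63
f 70 76 77
f 60 77 82
f 77 63 83
f 82 83 65
f 77 83 82
f 60 82 86
f 82 65 89
f 86 89 66
f 82 89 86
f 61 87 75
f 87 66 88
f 75 88 62
f 87 88 75
f 59 71 95
f 71 61 96
f 95 96 68
f 71 96 95
f 63 76 92
f 76 59 91
f 92 91 67
f 76 91 92
f 65 83 84
f 83 63 80
f 84 80 64
f 83 80 84
f 66 89 85
f 89 65 81
f 85 81 58
f 89 81 85



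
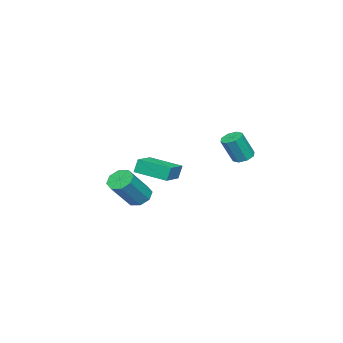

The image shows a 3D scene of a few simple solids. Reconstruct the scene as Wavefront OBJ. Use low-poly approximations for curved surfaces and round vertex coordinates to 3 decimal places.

v -0.996 4.007 2.256
v -0.527 4.409 2.209
v 0.006 3.955 3.637
v -0.464 3.553 3.684
v -0.91 4.601 2.413
v -0.377 4.146 3.841
v -1.344 4.445 2.525
v -0.811 3.99 3.953
v -1.574 4.032 2.48
v -1.042 3.578 3.907
v -1.466 3.605 2.303
v -0.933 3.151 3.731
v -1.083 3.414 2.099
v -0.55 2.959 3.527
v -0.649 3.57 1.987
v -0.116 3.115 3.415
v -0.418 3.982 2.033
v 0.114 3.528 3.46
v -3.555 -2.754 -0.512
v -3.76 -2.6 0.35
v -3.566 -0.835 -0.858
v -3.771 -0.681 0.004
v -1.949 -2.679 -0.144
v -2.154 -2.525 0.718
v -1.96 -0.76 -0.49
v -2.165 -0.606 0.372
v 2.839 -0.005 0.183
v 3.381 0.332 -0.211
v 4.723 -0.058 1.303
v 4.181 -0.395 1.697
v 3.1 0.696 0.133
v 4.442 0.306 1.646
v 2.666 0.65 0.505
v 4.008 0.26 2.019
v 2.333 0.22 0.69
v 3.676 -0.17 2.203
v 2.297 -0.342 0.577
v 3.639 -0.732 2.091
v 2.578 -0.706 0.234
v 3.92 -1.096 1.747
v 3.012 -0.66 -0.139
v 4.354 -1.05 1.375
v 3.344 -0.23 -0.323
v 4.687 -0.62 1.19
f 2 1 5
f 2 5 3
f 3 5 6
f 3 6 4
f 5 1 7
f 5 7 6
f 6 7 8
f 6 8 4
f 7 1 9
f 7 9 8
f 8 9 10
f 8 10 4
f 9 1 11
f 9 11 10
f 10 11 12
f 10 12 4
f 11 1 13
f 11 13 12
f 12 13 14
f 12 14 4
f 13 1 15
f 13 15 14
f 14 15 16
f 14 16 4
f 15 1 17
f 15 17 16
f 16 17 18
f 16 18 4
f 17 1 2
f 17 2 18
f 18 2 3
f 18 3 4
f 20 22 19
f 23 20 19
f 19 22 21
f 21 23 19
f 20 26 22
f 24 20 23
f 24 26 20
f 22 26 21
f 25 23 21
f 21 26 25
f 25 24 23
f 26 24 25
f 28 27 31
f 28 31 29
f 29 31 32
f 29 32 30
f 31 27 33
f 31 33 32
f 32 33 34
f 32 34 30
f 33 27 35
f 33 35 34
f 34 35 36
f 34 36 30
f 35 27 37
f 35 37 36
f 36 37 38
f 36 38 30
f 37 27 39
f 37 39 38
f 38 39 40
f 38 40 30
f 39 27 41
f 39 41 40
f 40 41 42
f 40 42 30
f 41 27 43
f 41 43 42
f 42 43 44
f 42 44 30
f 43 27 28
f 43 28 44
f 44 28 29
f 44 29 30



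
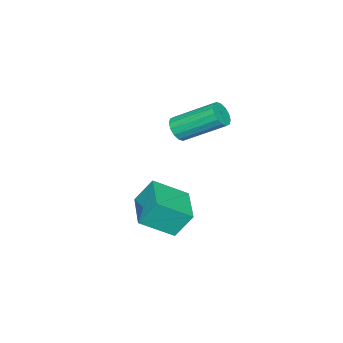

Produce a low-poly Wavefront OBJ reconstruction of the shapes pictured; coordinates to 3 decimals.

v -0.98 0.565 -2.113
v -0.187 -0.401 -1.319
v 0.252 1.483 -2.225
v 1.044 0.517 -1.432
v -0.664 0.023 -3.088
v 0.128 -0.943 -2.295
v 0.567 0.941 -3.201
v 1.36 -0.025 -2.407
v -0.953 0.154 1.053
v -0.484 0.135 1.301
v -0.939 1.566 2.275
v -1.407 1.586 2.027
v -0.443 0.296 1.083
v -0.898 1.727 2.057
v -0.538 0.42 0.857
v -0.993 1.851 1.831
v -0.744 0.472 0.684
v -1.199 1.903 1.658
v -1.006 0.439 0.609
v -1.461 1.871 1.583
v -1.254 0.33 0.654
v -1.709 1.762 1.628
v -1.421 0.174 0.805
v -1.876 1.605 1.779
v -1.462 0.013 1.023
v -1.917 1.444 1.997
v -1.367 -0.111 1.249
v -1.822 1.32 2.223
v -1.161 -0.163 1.422
v -1.616 1.268 2.396
v -0.899 -0.131 1.497
v -1.354 1.301 2.471
v -0.651 -0.022 1.452
v -1.106 1.41 2.426
f 2 4 1
f 5 2 1
f 1 4 3
f 3 5 1
f 2 8 4
f 6 2 5
f 6 8 2
f 4 8 3
f 7 5 3
f 3 8 7
f 7 6 5
f 8 6 7
f 10 9 13
f 10 13 11
f 11 13 14
f 11 14 12
f 13 9 15
f 13 15 14
f 14 15 16
f 14 16 12
f 15 9 17
f 15 17 16
f 16 17 18
f 16 18 12
f 17 9 19
f 17 19 18
f 18 19 20
f 18 20 12
f 19 9 21
f 19 21 20
f 20 21 22
f 20 22 12
f 21 9 23
f 21 23 22
f 22 23 24
f 22 24 12
f 23 9 25
f 23 25 24
f 24 25 26
f 24 26 12
f 25 9 27
f 25 27 26
f 26 27 28
f 26 28 12
f 27 9 29
f 27 29 28
f 28 29 30
f 28 30 12
f 29 9 31
f 29 31 30
f 30 31 32
f 30 32 12
f 31 9 33
f 31 33 32
f 32 33 34
f 32 34 12
f 33 9 10
f 33 10 34
f 34 10 11
f 34 11 12



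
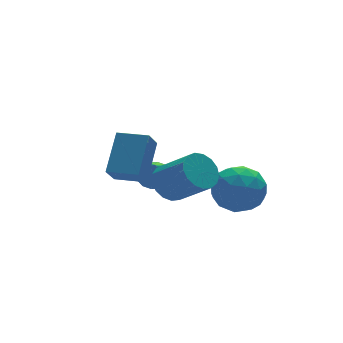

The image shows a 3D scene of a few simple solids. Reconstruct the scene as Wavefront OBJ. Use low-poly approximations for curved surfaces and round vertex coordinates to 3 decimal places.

v 1.599 1.593 0.701
v 2.351 2.106 0.835
v 3.032 0.78 2.092
v 2.281 0.267 1.959
v 2.069 2.251 1.141
v 2.75 0.925 2.398
v 1.679 2.245 1.346
v 2.36 0.919 2.603
v 1.271 2.089 1.403
v 1.952 0.764 2.66
v 0.938 1.82 1.299
v 1.62 0.495 2.557
v 0.757 1.499 1.059
v 1.438 0.173 2.316
v 0.769 1.199 0.737
v 1.45 -0.126 1.994
v 0.97 0.99 0.406
v 1.652 -0.336 1.663
v 1.316 0.918 0.143
v 1.998 -0.407 1.401
v 1.727 1.001 0.008
v 2.409 -0.324 1.266
v 2.109 1.22 0.032
v 2.79 -0.106 1.289
v 2.374 1.524 0.209
v 3.055 0.198 1.466
v 2.461 1.844 0.499
v 3.142 0.518 1.756
v -0.615 -0.011 2.795
v 0.427 1.079 4.093
v -1.524 0.969 2.702
v -0.483 2.059 4
v -0.017 0.461 1.92
v 1.024 1.551 3.218
v -0.927 1.441 1.827
v 0.115 2.531 3.125
v 4.638 0.697 -0.346
v 5.082 0.077 0.593
v 2.818 0.263 0.227
v 3.262 -0.357 1.166
v 3.366 0.847 1.133
v 4.491 1.116 0.779
v 3.409 -0.776 0.041
v 4.534 -0.507 -0.313
v 4.322 -0.833 0.832
v 4.295 0.17 1.507
v 3.605 0.17 -0.687
v 3.578 1.173 -0.012
v 5.02 0.425 0.073
v 2.88 -0.085 0.747
v 2.942 0.623 0.727
v 3.202 0.258 1.279
v 4.672 1.035 0.183
v 4.933 0.671 0.735
v 3.924 1.124 1.052
v 2.967 -0.331 0.085
v 3.228 -0.695 0.637
v 4.698 0.082 -0.459
v 4.958 -0.283 0.093
v 3.976 -0.784 -0.232
v 4.834 -0.474 0.766
v 3.764 -0.729 1.102
v 3.851 -0.975 0.441
v 4.512 -0.818 0.233
v 4.818 0.115 1.162
v 3.748 -0.14 1.499
v 3.81 0.568 1.48
v 4.471 0.726 1.272
v 4.372 -0.419 1.303
v 4.152 0.48 -0.679
v 3.082 0.225 -0.342
v 3.429 -0.386 -0.452
v 4.09 -0.228 -0.66
v 4.136 1.069 -0.282
v 3.066 0.814 0.054
v 3.388 1.158 0.587
v 4.049 1.315 0.379
v 3.528 0.759 -0.483
v 1.738 3.119 0.22
v 2.449 2.976 0.367
v 1.362 2.421 1.36
v 2.376 3.307 0.545
v 2.132 3.588 0.636
v 1.782 3.743 0.616
v 1.421 3.731 0.489
v 1.145 3.555 0.29
v 1.027 3.263 0.072
v 1.101 2.932 -0.106
v 1.345 2.651 -0.197
v 1.695 2.496 -0.177
v 2.056 2.508 -0.05
v 2.332 2.683 0.149
f 2 1 5
f 2 5 3
f 3 5 6
f 3 6 4
f 5 1 7
f 5 7 6
f 6 7 8
f 6 8 4
f 7 1 9
f 7 9 8
f 8 9 10
f 8 10 4
f 9 1 11
f 9 11 10
f 10 11 12
f 10 12 4
f 11 1 13
f 11 13 12
f 12 13 14
f 12 14 4
f 13 1 15
f 13 15 14
f 14 15 16
f 14 16 4
f 15 1 17
f 15 17 16
f 16 17 18
f 16 18 4
f 17 1 19
f 17 19 18
f 18 19 20
f 18 20 4
f 19 1 21
f 19 21 20
f 20 21 22
f 20 22 4
f 21 1 23
f 21 23 22
f 22 23 24
f 22 24 4
f 23 1 25
f 23 25 24
f 24 25 26
f 24 26 4
f 25 1 27
f 25 27 26
f 26 27 28
f 26 28 4
f 27 1 2
f 27 2 28
f 28 2 3
f 28 3 4
f 30 32 29
f 33 30 29
f 29 32 31
f 31 33 29
f 30 36 32
f 34 30 33
f 34 36 30
f 32 36 31
f 35 33 31
f 31 36 35
f 35 34 33
f 36 34 35
f 37 74 53
f 74 48 77
f 53 77 42
f 74 77 53
f 37 53 49
f 53 42 54
f 49 54 38
f 53 54 49
f 37 49 58
f 49 38 59
f 58 59 44
f 49 59 58
f 37 58 70
f 58 44 73
f 70 73 47
f 58 73 70
f 37 70 74
f 70 47 78
f 74 78 48
f 70 78 74
f 38 54 65
f 54 42 68
f 65 68 46
f 54 68 65
f 42 77 55
f 77 48 76
f 55 76 41
f 77 76 55
f 48 78 75
f 78 47 71
f 75 71 39
f 78 71 75
f 47 73 72
f 73 44 60
f 72 60 43
f 73 60 72
f 44 59 64
f 59 38 61
f 64 61 45
f 59 61 64
f 40 66 52
f 66 46 67
f 52 67 41
f 66 67 52
f 40 52 50
f 52 41 51
f 50 51 39
f 52 51 50
f 40 50 57
f 50 39 56
f 57 56 43
f 50 56 57
f 40 57 62
f 57 43 63
f 62 63 45
f 57 63 62
f 40 62 66
f 62 45 69
f 66 69 46
f 62 69 66
f 41 67 55
f 67 46 68
f 55 68 42
f 67 68 55
f 39 51 75
f 51 41 76
f 75 76 48
f 51 76 75
f 43 56 72
f 56 39 71
f 72 71 47
f 56 71 72
f 45 63 64
f 63 43 60
f 64 60 44
f 63 60 64
f 46 69 65
f 69 45 61
f 65 61 38
f 69 61 65
f 80 79 82
f 80 82 81
f 82 79 83
f 82 83 81
f 83 79 84
f 83 84 81
f 84 79 85
f 84 85 81
f 85 79 86
f 85 86 81
f 86 79 87
f 86 87 81
f 87 79 88
f 87 88 81
f 88 79 89
f 88 89 81
f 89 79 90
f 89 90 81
f 90 79 91
f 90 91 81
f 91 79 92
f 91 92 81
f 92 79 80
f 92 80 81



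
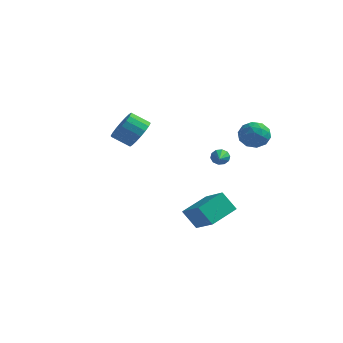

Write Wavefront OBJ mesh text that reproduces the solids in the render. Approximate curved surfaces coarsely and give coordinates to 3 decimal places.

v 2.622 -2.043 -2.464
v 3.203 -0.363 -1.883
v 1.236 -1.243 -3.391
v 1.817 0.437 -2.81
v 3.423 -1.937 -3.57
v 4.004 -0.257 -2.989
v 2.037 -1.137 -4.497
v 2.618 0.543 -3.916
v -3.272 2.247 0.271
v -2.766 2.538 1.131
v -3.762 2.144 1.85
v -4.268 1.853 0.989
v -3.001 2.92 1.016
v -3.997 2.525 1.735
v -3.289 3.169 0.753
v -4.285 2.774 1.471
v -3.574 3.235 0.394
v -4.57 2.84 1.113
v -3.799 3.105 0.011
v -4.795 2.711 0.73
v -3.92 2.806 -0.321
v -4.916 2.411 0.398
v -3.912 2.396 -0.535
v -4.908 2.001 0.183
v -3.778 1.956 -0.59
v -4.774 1.562 0.129
v -3.543 1.575 -0.475
v -4.539 1.18 0.244
v -3.255 1.326 -0.211
v -4.251 0.931 0.507
v -2.97 1.26 0.147
v -3.966 0.865 0.866
v -2.745 1.389 0.53
v -3.741 0.995 1.249
v -2.624 1.689 0.862
v -3.62 1.294 1.581
v -2.632 2.099 1.077
v -3.628 1.704 1.795
v 2.504 3.27 1.342
v 3.036 3.818 0.749
v 3.764 2.402 1.671
v 4.296 2.95 1.078
v 3.962 3.319 1.908
v 3.183 3.855 1.704
v 3.617 2.365 0.716
v 2.838 2.901 0.512
v 3.724 3.259 0.362
v 3.937 3.848 1.098
v 2.863 2.372 1.322
v 3.076 2.961 2.058
v 2.659 3.62 1.016
v 4.141 2.6 1.404
v 3.944 2.817 1.891
v 4.257 3.139 1.543
v 2.745 3.642 1.578
v 3.058 3.964 1.229
v 3.603 3.671 1.91
v 3.742 2.256 1.191
v 4.055 2.578 0.842
v 2.543 3.081 0.877
v 2.856 3.403 0.529
v 3.197 2.549 0.51
v 3.377 3.613 0.44
v 4.117 3.104 0.634
v 3.718 2.759 0.421
v 3.26 3.074 0.301
v 3.502 3.96 0.873
v 4.243 3.45 1.067
v 4.046 3.667 1.555
v 3.588 3.982 1.435
v 3.906 3.631 0.646
v 2.557 2.77 1.353
v 3.298 2.26 1.547
v 3.212 2.238 0.985
v 2.754 2.553 0.865
v 2.683 3.116 1.786
v 3.423 2.607 1.98
v 3.54 3.146 2.119
v 3.082 3.461 1.999
v 2.894 2.589 1.774
v 2.327 1.104 0.046
v 2.596 1.08 -0.421
v 2.833 0.016 0.394
v 2.788 1.24 -0.2
v 2.804 1.348 0.115
v 2.638 1.363 0.404
v 2.353 1.279 0.556
v 2.058 1.129 0.514
v 1.866 0.969 0.292
v 1.85 0.861 -0.023
v 2.016 0.846 -0.312
v 2.301 0.929 -0.464
f 2 4 1
f 5 2 1
f 1 4 3
f 3 5 1
f 2 8 4
f 6 2 5
f 6 8 2
f 4 8 3
f 7 5 3
f 3 8 7
f 7 6 5
f 8 6 7
f 10 9 13
f 10 13 11
f 11 13 14
f 11 14 12
f 13 9 15
f 13 15 14
f 14 15 16
f 14 16 12
f 15 9 17
f 15 17 16
f 16 17 18
f 16 18 12
f 17 9 19
f 17 19 18
f 18 19 20
f 18 20 12
f 19 9 21
f 19 21 20
f 20 21 22
f 20 22 12
f 21 9 23
f 21 23 22
f 22 23 24
f 22 24 12
f 23 9 25
f 23 25 24
f 24 25 26
f 24 26 12
f 25 9 27
f 25 27 26
f 26 27 28
f 26 28 12
f 27 9 29
f 27 29 28
f 28 29 30
f 28 30 12
f 29 9 31
f 29 31 30
f 30 31 32
f 30 32 12
f 31 9 33
f 31 33 32
f 32 33 34
f 32 34 12
f 33 9 35
f 33 35 34
f 34 35 36
f 34 36 12
f 35 9 37
f 35 37 36
f 36 37 38
f 36 38 12
f 37 9 10
f 37 10 38
f 38 10 11
f 38 11 12
f 39 76 55
f 76 50 79
f 55 79 44
f 76 79 55
f 39 55 51
f 55 44 56
f 51 56 40
f 55 56 51
f 39 51 60
f 51 40 61
f 60 61 46
f 51 61 60
f 39 60 72
f 60 46 75
f 72 75 49
f 60 75 72
f 39 72 76
f 72 49 80
f 76 80 50
f 72 80 76
f 40 56 67
f 56 44 70
f 67 70 48
f 56 70 67
f 44 79 57
f 79 50 78
f 57 78 43
f 79 78 57
f 50 80 77
f 80 49 73
f 77 73 41
f 80 73 77
f 49 75 74
f 75 46 62
f 74 62 45
f 75 62 74
f 46 61 66
f 61 40 63
f 66 63 47
f 61 63 66
f 42 68 54
f 68 48 69
f 54 69 43
f 68 69 54
f 42 54 52
f 54 43 53
f 52 53 41
f 54 53 52
f 42 52 59
f 52 41 58
f 59 58 45
f 52 58 59
f 42 59 64
f 59 45 65
f 64 65 47
f 59 65 64
f 42 64 68
f 64 47 71
f 68 71 48
f 64 71 68
f 43 69 57
f 69 48 70
f 57 70 44
f 69 70 57
f 41 53 77
f 53 43 78
f 77 78 50
f 53 78 77
f 45 58 74
f 58 41 73
f 74 73 49
f 58 73 74
f 47 65 66
f 65 45 62
f 66 62 46
f 65 62 66
f 48 71 67
f 71 47 63
f 67 63 40
f 71 63 67
f 82 81 84
f 82 84 83
f 84 81 85
f 84 85 83
f 85 81 86
f 85 86 83
f 86 81 87
f 86 87 83
f 87 81 88
f 87 88 83
f 88 81 89
f 88 89 83
f 89 81 90
f 89 90 83
f 90 81 91
f 90 91 83
f 91 81 92
f 91 92 83
f 92 81 82
f 92 82 83



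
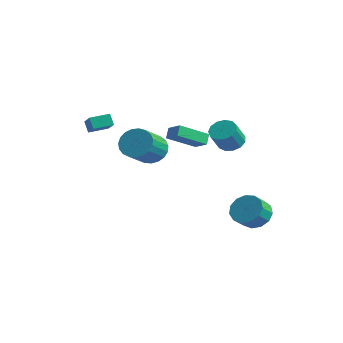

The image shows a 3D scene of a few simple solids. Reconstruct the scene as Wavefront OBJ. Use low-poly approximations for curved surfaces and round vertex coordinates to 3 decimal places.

v -2.525 -1.025 0.509
v -1.718 -0.391 0.874
v -0.927 -2.02 1.957
v -1.735 -2.655 1.591
v -2.035 -0.333 1.193
v -1.244 -1.962 2.275
v -2.437 -0.395 1.393
v -1.646 -2.024 2.476
v -2.854 -0.565 1.441
v -2.063 -2.195 2.523
v -3.214 -0.816 1.327
v -2.424 -2.445 2.41
v -3.455 -1.102 1.072
v -2.665 -2.732 2.154
v -3.536 -1.376 0.719
v -2.745 -3.005 1.802
v -3.441 -1.588 0.33
v -2.651 -3.218 1.413
v -3.189 -1.703 -0.028
v -2.398 -3.333 1.055
v -2.821 -1.701 -0.293
v -2.031 -3.331 0.789
v -2.403 -1.582 -0.42
v -1.612 -3.212 0.662
v -2.005 -1.367 -0.386
v -1.215 -2.997 0.696
v -1.698 -1.093 -0.197
v -0.907 -2.722 0.885
v -1.533 -0.807 0.113
v -0.743 -2.436 1.196
v -1.54 -0.558 0.492
v -0.75 -2.188 1.575
v 3.435 1.976 -3.444
v 4.264 1.695 -4.059
v 4.495 0.783 -3.331
v 3.665 1.064 -2.716
v 4.48 2.078 -3.647
v 4.711 1.166 -2.919
v 4.365 2.429 -3.171
v 4.595 1.517 -2.442
v 3.954 2.637 -2.781
v 4.184 1.724 -2.053
v 3.378 2.634 -2.602
v 3.608 1.722 -1.874
v 2.82 2.423 -2.691
v 3.051 1.51 -1.962
v 2.458 2.07 -3.018
v 2.688 1.157 -2.29
v 2.405 1.687 -3.481
v 2.636 0.774 -2.753
v 2.68 1.396 -3.932
v 2.91 0.484 -3.204
v 3.194 1.289 -4.228
v 3.424 0.377 -3.5
v 3.785 1.401 -4.276
v 4.015 0.488 -3.547
v -0.545 0.677 0.914
v -0.903 -1.123 1.871
v -0.859 1.071 1.535
v -1.218 -0.729 2.493
v 0.458 0.729 1.387
v 0.099 -1.071 2.345
v 0.143 1.123 2.009
v -0.215 -0.677 2.966
v -4.369 -4.121 1.955
v -4.773 -4.109 2.691
v -3.993 -2.987 2.141
v -4.396 -2.974 2.878
v -2.844 -4.766 2.802
v -3.247 -4.753 3.539
v -2.467 -3.631 2.989
v -2.871 -3.619 3.725
v 2.812 0.667 2.338
v 3.62 0.692 2.11
v 3.976 -0.202 3.274
v 3.168 -0.227 3.502
v 3.554 1.054 2.408
v 3.91 0.16 3.572
v 3.253 1.293 2.684
v 3.609 0.399 3.848
v 2.811 1.333 2.85
v 3.168 0.439 4.014
v 2.37 1.162 2.853
v 2.726 0.268 4.017
v 2.069 0.833 2.693
v 2.425 -0.06 3.857
v 2.004 0.452 2.421
v 2.36 -0.441 3.584
v 2.195 0.139 2.122
v 2.552 -0.755 3.285
v 2.582 -0.007 1.891
v 2.939 -0.9 3.055
v 3.042 0.062 1.803
v 3.399 -0.832 2.967
v 3.429 0.322 1.884
v 3.785 -0.572 3.048
f 2 1 5
f 2 5 3
f 3 5 6
f 3 6 4
f 5 1 7
f 5 7 6
f 6 7 8
f 6 8 4
f 7 1 9
f 7 9 8
f 8 9 10
f 8 10 4
f 9 1 11
f 9 11 10
f 10 11 12
f 10 12 4
f 11 1 13
f 11 13 12
f 12 13 14
f 12 14 4
f 13 1 15
f 13 15 14
f 14 15 16
f 14 16 4
f 15 1 17
f 15 17 16
f 16 17 18
f 16 18 4
f 17 1 19
f 17 19 18
f 18 19 20
f 18 20 4
f 19 1 21
f 19 21 20
f 20 21 22
f 20 22 4
f 21 1 23
f 21 23 22
f 22 23 24
f 22 24 4
f 23 1 25
f 23 25 24
f 24 25 26
f 24 26 4
f 25 1 27
f 25 27 26
f 26 27 28
f 26 28 4
f 27 1 29
f 27 29 28
f 28 29 30
f 28 30 4
f 29 1 31
f 29 31 30
f 30 31 32
f 30 32 4
f 31 1 2
f 31 2 32
f 32 2 3
f 32 3 4
f 34 33 37
f 34 37 35
f 35 37 38
f 35 38 36
f 37 33 39
f 37 39 38
f 38 39 40
f 38 40 36
f 39 33 41
f 39 41 40
f 40 41 42
f 40 42 36
f 41 33 43
f 41 43 42
f 42 43 44
f 42 44 36
f 43 33 45
f 43 45 44
f 44 45 46
f 44 46 36
f 45 33 47
f 45 47 46
f 46 47 48
f 46 48 36
f 47 33 49
f 47 49 48
f 48 49 50
f 48 50 36
f 49 33 51
f 49 51 50
f 50 51 52
f 50 52 36
f 51 33 53
f 51 53 52
f 52 53 54
f 52 54 36
f 53 33 55
f 53 55 54
f 54 55 56
f 54 56 36
f 55 33 34
f 55 34 56
f 56 34 35
f 56 35 36
f 58 60 57
f 61 58 57
f 57 60 59
f 59 61 57
f 58 64 60
f 62 58 61
f 62 64 58
f 60 64 59
f 63 61 59
f 59 64 63
f 63 62 61
f 64 62 63
f 66 68 65
f 69 66 65
f 65 68 67
f 67 69 65
f 66 72 68
f 70 66 69
f 70 72 66
f 68 72 67
f 71 69 67
f 67 72 71
f 71 70 69
f 72 70 71
f 74 73 77
f 74 77 75
f 75 77 78
f 75 78 76
f 77 73 79
f 77 79 78
f 78 79 80
f 78 80 76
f 79 73 81
f 79 81 80
f 80 81 82
f 80 82 76
f 81 73 83
f 81 83 82
f 82 83 84
f 82 84 76
f 83 73 85
f 83 85 84
f 84 85 86
f 84 86 76
f 85 73 87
f 85 87 86
f 86 87 88
f 86 88 76
f 87 73 89
f 87 89 88
f 88 89 90
f 88 90 76
f 89 73 91
f 89 91 90
f 90 91 92
f 90 92 76
f 91 73 93
f 91 93 92
f 92 93 94
f 92 94 76
f 93 73 95
f 93 95 94
f 94 95 96
f 94 96 76
f 95 73 74
f 95 74 96
f 96 74 75
f 96 75 76



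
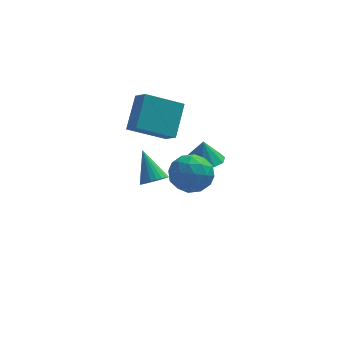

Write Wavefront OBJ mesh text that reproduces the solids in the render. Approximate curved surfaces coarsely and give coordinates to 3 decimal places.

v 3.391 0.804 -0.181
v 4.188 0.353 -0.094
v 3.329 0.916 0.961
v 4.304 0.908 -0.142
v 4.072 1.423 -0.205
v 3.579 1.701 -0.259
v 3.015 1.637 -0.283
v 2.594 1.255 -0.269
v 2.478 0.701 -0.221
v 2.71 0.186 -0.158
v 3.203 -0.093 -0.104
v 3.767 -0.029 -0.08
v -0.107 2.16 0.976
v 0.337 3.541 2.279
v 1.675 2.475 0.034
v 2.119 3.857 1.337
v 0.341 1.443 1.583
v 0.785 2.825 2.886
v 2.123 1.759 0.641
v 2.567 3.14 1.944
v 1.837 -1.784 1.629
v 2.826 -1.474 1.906
v 2.494 -2.706 0.314
v 3.483 -2.396 0.591
v 2.934 -3.066 1.223
v 2.528 -2.496 2.036
v 2.792 -1.684 0.184
v 2.386 -1.114 0.997
v 3.416 -1.412 1.013
v 3.504 -2.266 1.655
v 1.816 -1.914 0.565
v 1.904 -2.768 1.207
v 2.274 -1.548 1.883
v 3.046 -2.632 0.337
v 2.724 -3.026 0.709
v 3.305 -2.843 0.871
v 2.099 -2.149 1.96
v 2.68 -1.967 2.122
v 2.744 -2.902 1.721
v 2.64 -2.213 0.098
v 3.221 -2.031 0.26
v 2.015 -1.337 1.349
v 2.596 -1.154 1.511
v 2.576 -1.278 0.499
v 3.202 -1.329 1.521
v 3.588 -1.871 0.748
v 3.182 -1.453 0.508
v 2.943 -1.118 0.986
v 3.253 -1.832 1.898
v 3.64 -2.373 1.125
v 3.317 -2.767 1.497
v 3.079 -2.432 1.975
v 3.6 -1.795 1.373
v 1.68 -1.807 1.095
v 2.067 -2.348 0.322
v 2.241 -1.748 0.245
v 2.003 -1.413 0.723
v 1.732 -2.309 1.472
v 2.118 -2.851 0.699
v 2.377 -3.062 1.234
v 2.138 -2.727 1.712
v 1.72 -2.385 0.847
v 1.175 3.326 -3.578
v 1.718 3.096 -3.166
v 0.645 4.474 -2.242
v 1.839 3.31 -3.302
v 1.859 3.527 -3.48
v 1.774 3.712 -3.673
v 1.599 3.839 -3.852
v 1.358 3.888 -3.989
v 1.09 3.851 -4.063
v 0.835 3.734 -4.064
v 0.631 3.555 -3.991
v 0.51 3.341 -3.855
v 0.49 3.125 -3.676
v 0.575 2.939 -3.483
v 0.751 2.812 -3.305
v 0.991 2.763 -3.168
v 1.259 2.8 -3.093
v 1.515 2.917 -3.092
f 2 1 4
f 2 4 3
f 4 1 5
f 4 5 3
f 5 1 6
f 5 6 3
f 6 1 7
f 6 7 3
f 7 1 8
f 7 8 3
f 8 1 9
f 8 9 3
f 9 1 10
f 9 10 3
f 10 1 11
f 10 11 3
f 11 1 12
f 11 12 3
f 12 1 2
f 12 2 3
f 14 16 13
f 17 14 13
f 13 16 15
f 15 17 13
f 14 20 16
f 18 14 17
f 18 20 14
f 16 20 15
f 19 17 15
f 15 20 19
f 19 18 17
f 20 18 19
f 21 58 37
f 58 32 61
f 37 61 26
f 58 61 37
f 21 37 33
f 37 26 38
f 33 38 22
f 37 38 33
f 21 33 42
f 33 22 43
f 42 43 28
f 33 43 42
f 21 42 54
f 42 28 57
f 54 57 31
f 42 57 54
f 21 54 58
f 54 31 62
f 58 62 32
f 54 62 58
f 22 38 49
f 38 26 52
f 49 52 30
f 38 52 49
f 26 61 39
f 61 32 60
f 39 60 25
f 61 60 39
f 32 62 59
f 62 31 55
f 59 55 23
f 62 55 59
f 31 57 56
f 57 28 44
f 56 44 27
f 57 44 56
f 28 43 48
f 43 22 45
f 48 45 29
f 43 45 48
f 24 50 36
f 50 30 51
f 36 51 25
f 50 51 36
f 24 36 34
f 36 25 35
f 34 35 23
f 36 35 34
f 24 34 41
f 34 23 40
f 41 40 27
f 34 40 41
f 24 41 46
f 41 27 47
f 46 47 29
f 41 47 46
f 24 46 50
f 46 29 53
f 50 53 30
f 46 53 50
f 25 51 39
f 51 30 52
f 39 52 26
f 51 52 39
f 23 35 59
f 35 25 60
f 59 60 32
f 35 60 59
f 27 40 56
f 40 23 55
f 56 55 31
f 40 55 56
f 29 47 48
f 47 27 44
f 48 44 28
f 47 44 48
f 30 53 49
f 53 29 45
f 49 45 22
f 53 45 49
f 64 63 66
f 64 66 65
f 66 63 67
f 66 67 65
f 67 63 68
f 67 68 65
f 68 63 69
f 68 69 65
f 69 63 70
f 69 70 65
f 70 63 71
f 70 71 65
f 71 63 72
f 71 72 65
f 72 63 73
f 72 73 65
f 73 63 74
f 73 74 65
f 74 63 75
f 74 75 65
f 75 63 76
f 75 76 65
f 76 63 77
f 76 77 65
f 77 63 78
f 77 78 65
f 78 63 79
f 78 79 65
f 79 63 80
f 79 80 65
f 80 63 64
f 80 64 65

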